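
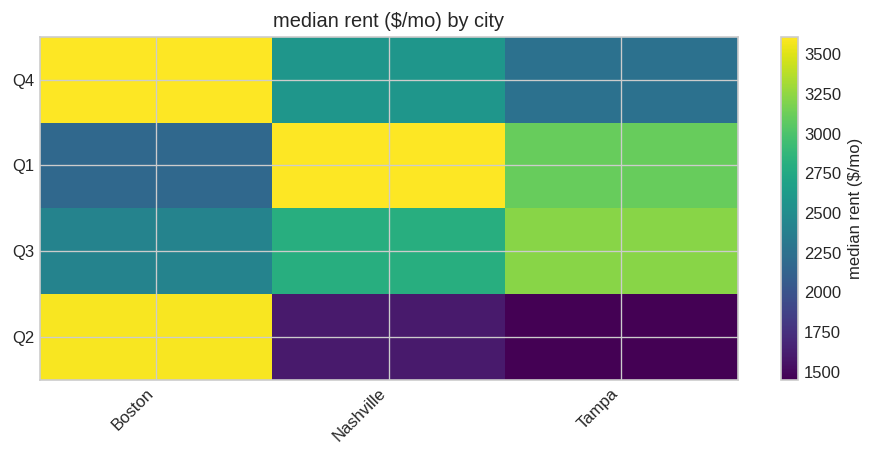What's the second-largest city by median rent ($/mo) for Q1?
Tampa

Top 3 for Q1: Nashville ≈ 3600, Tampa ≈ 3200, Boston ≈ 2200.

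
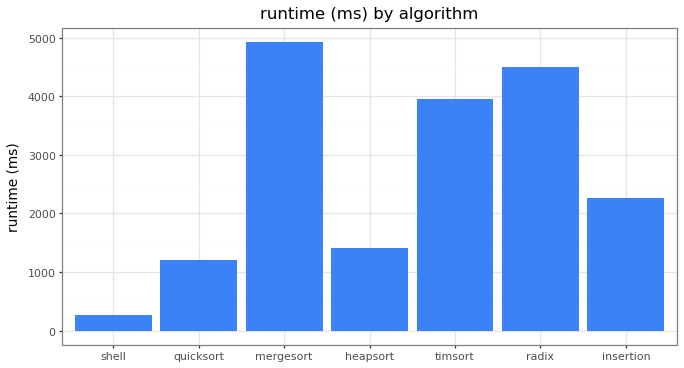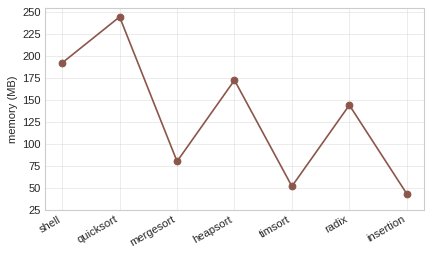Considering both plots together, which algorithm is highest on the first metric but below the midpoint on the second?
mergesort

Chart 2 median memory (MB) ≈ 150; below-median algorithms: mergesort, timsort, insertion. Among those, mergesort has the highest runtime (ms) (≈ 5000).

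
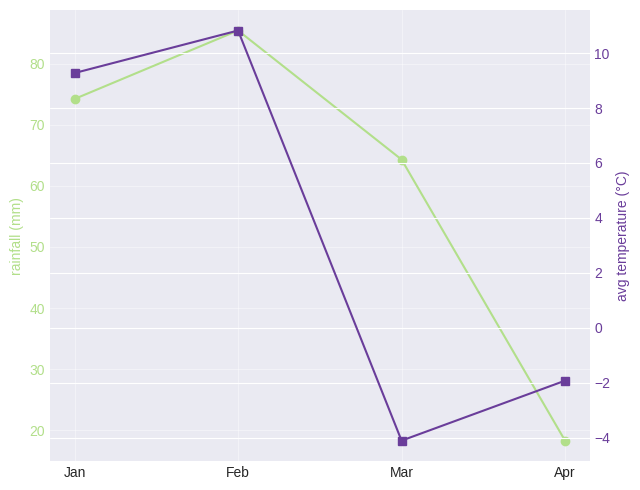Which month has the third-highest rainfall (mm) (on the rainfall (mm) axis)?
Top 4 (on the rainfall (mm) axis): Feb ≈ 90, Jan ≈ 70, Mar ≈ 60, Apr ≈ 20.

Mar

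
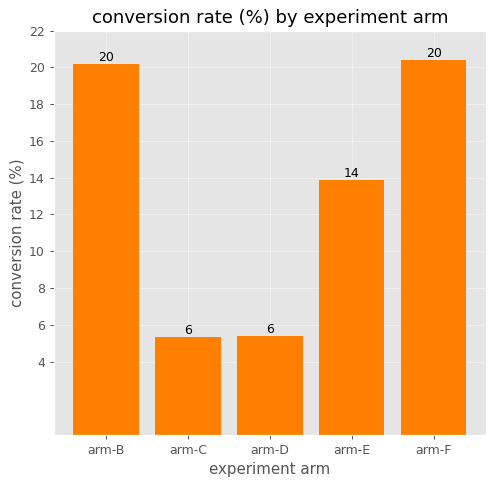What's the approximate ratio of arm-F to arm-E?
≈ 1.43×

arm-F ≈ 20, arm-E ≈ 14; 20/14 ≈ 1.43.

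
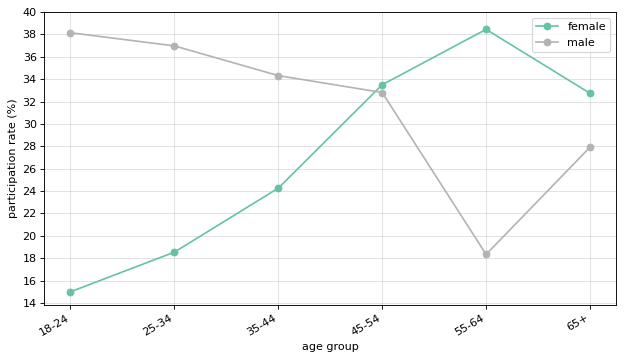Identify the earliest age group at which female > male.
35-44: female ≈ 24 vs male ≈ 34 (not yet); 45-54: female ≈ 34 vs male ≈ 32 (first crossover).

45-54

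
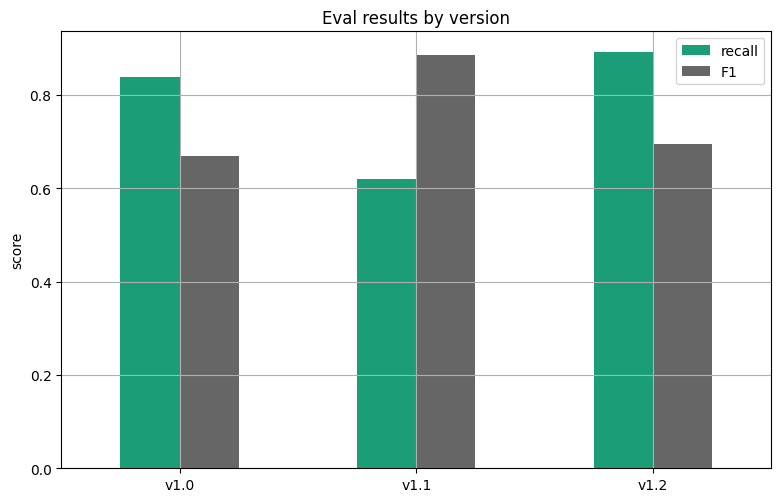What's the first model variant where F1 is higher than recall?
v1.1

v1.0: F1 ≈ 0.7 vs recall ≈ 0.8 (not yet); v1.1: F1 ≈ 0.9 vs recall ≈ 0.6 (first crossover).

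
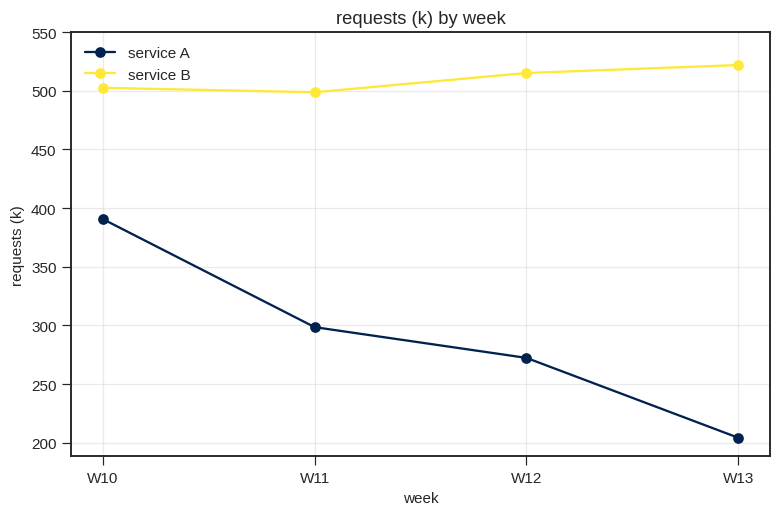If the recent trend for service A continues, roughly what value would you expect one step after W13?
Last three: 300, 250, 200 → slope ≈ -50/step → next ≈ 150.

≈ 150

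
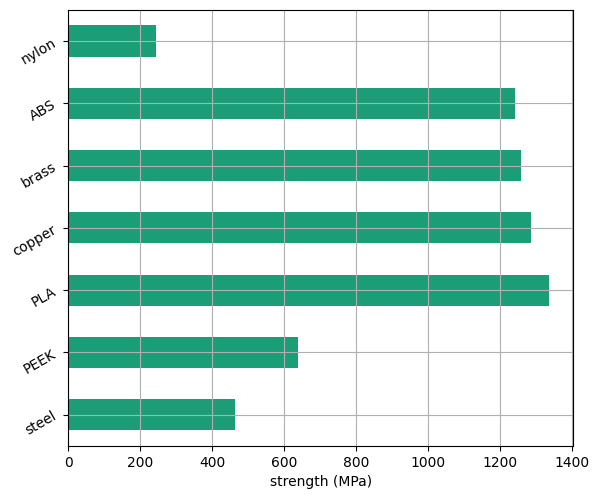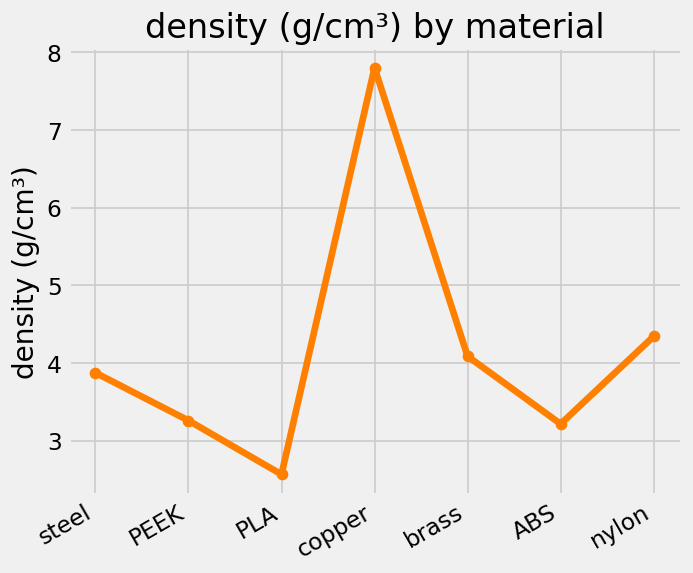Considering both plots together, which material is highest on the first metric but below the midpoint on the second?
PLA

Chart 2 median density (g/cm³) ≈ 4; below-median materials: PEEK, PLA, ABS. Among those, PLA has the highest strength (MPa) (≈ 1400).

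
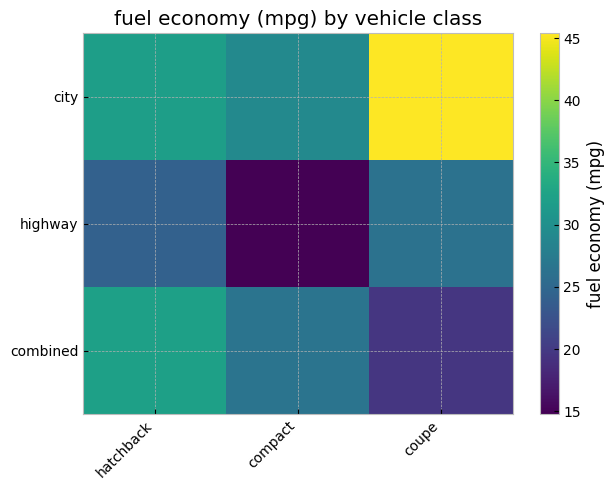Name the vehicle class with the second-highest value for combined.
compact

Top 3 for combined: hatchback ≈ 30, compact ≈ 25, coupe ≈ 20.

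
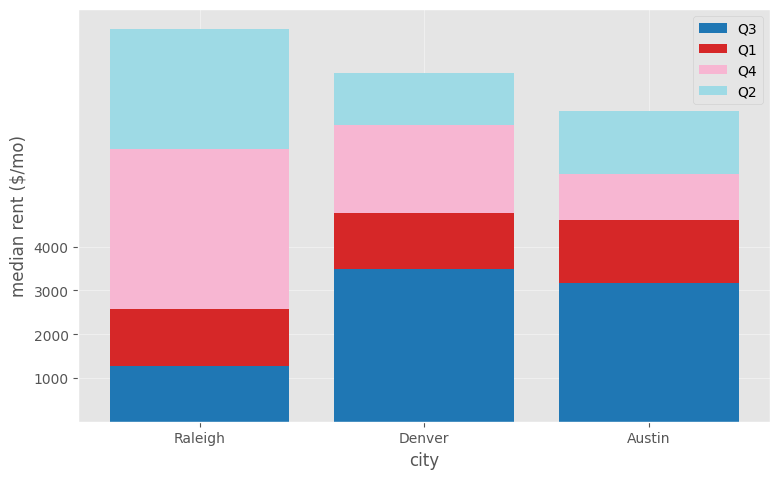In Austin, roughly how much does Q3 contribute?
Q3 top ≈ 3000, bottom ≈ 0; segment ≈ 3000.

≈ 3000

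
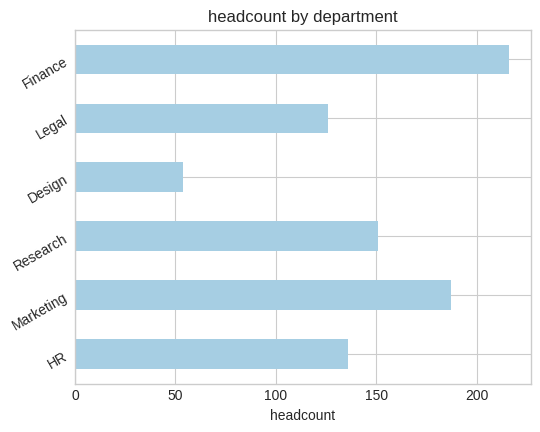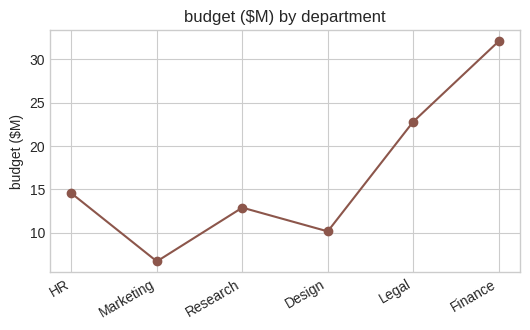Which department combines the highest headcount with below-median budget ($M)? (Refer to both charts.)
Chart 2 median budget ($M) ≈ 15; below-median departments: Marketing, Research, Design. Among those, Marketing has the highest headcount (≈ 180).

Marketing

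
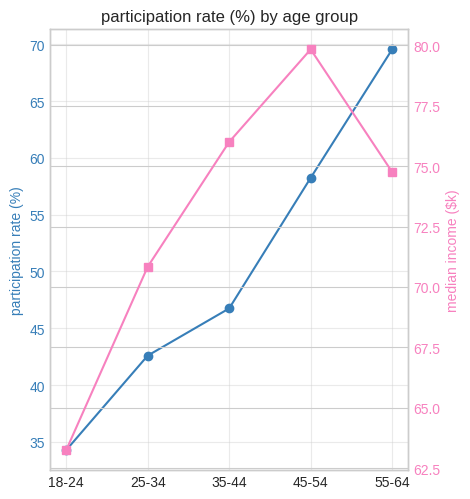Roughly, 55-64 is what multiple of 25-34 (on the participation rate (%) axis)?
≈ 1.56×

55-64 ≈ 70, 25-34 ≈ 45; 70/45 ≈ 1.56.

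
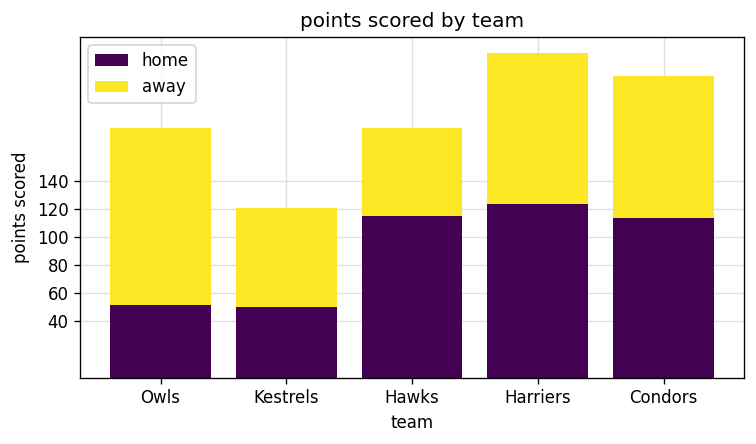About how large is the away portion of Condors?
≈ 100

away top ≈ 220, bottom ≈ 120; segment ≈ 100.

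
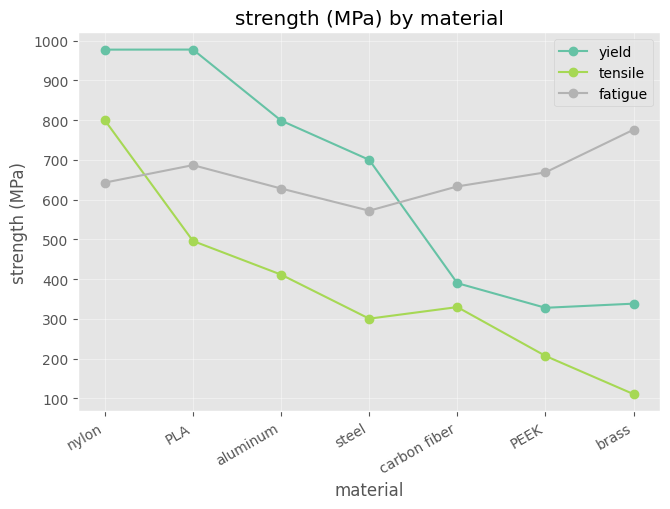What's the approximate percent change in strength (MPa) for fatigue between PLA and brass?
≈ +14.3%

PLA ≈ 700, brass ≈ 800; (800 − 700) / 700 ≈ +14.3%.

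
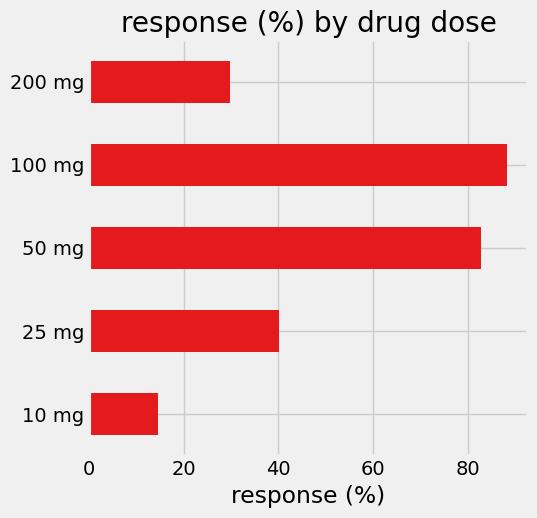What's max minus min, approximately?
≈ 80

Max 100 mg ≈ 90, min 10 mg ≈ 10; range ≈ 80.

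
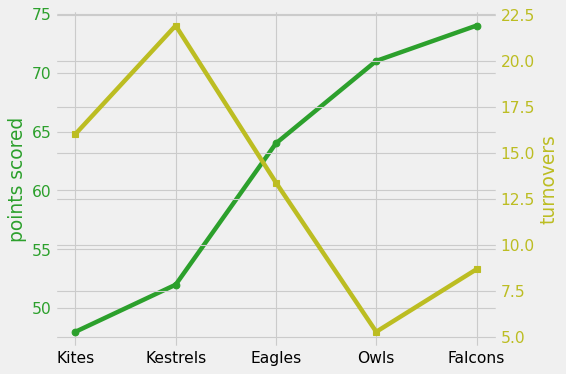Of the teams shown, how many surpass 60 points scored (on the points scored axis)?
Above 60: Eagles, Owls, Falcons.

3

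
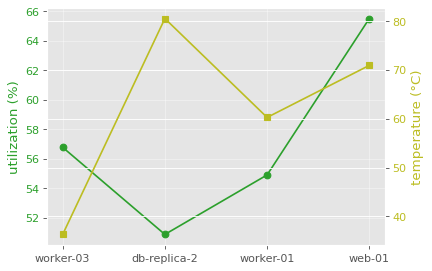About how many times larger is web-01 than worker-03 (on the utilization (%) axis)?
≈ 1.18×

web-01 ≈ 66, worker-03 ≈ 56; 66/56 ≈ 1.18.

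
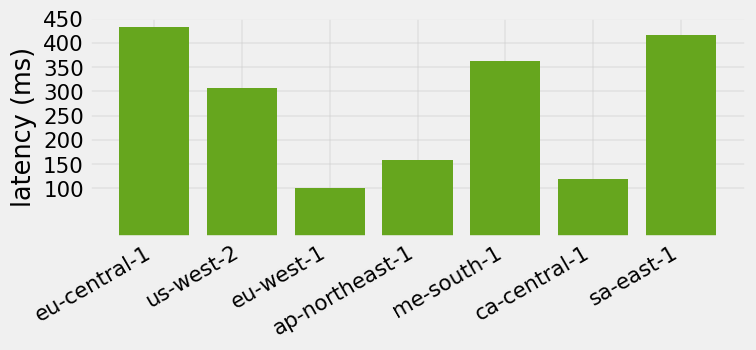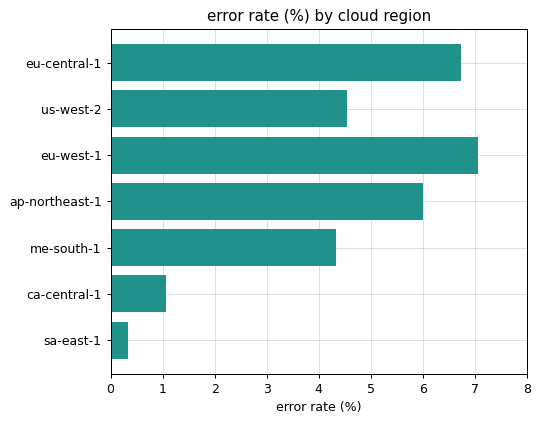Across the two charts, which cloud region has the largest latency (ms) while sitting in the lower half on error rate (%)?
sa-east-1

Chart 2 median error rate (%) ≈ 5; below-median cloud regions: me-south-1, ca-central-1, sa-east-1. Among those, sa-east-1 has the highest latency (ms) (≈ 400).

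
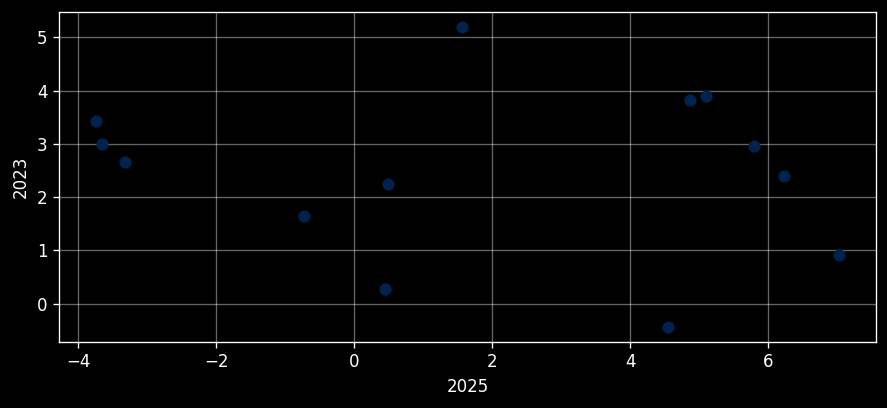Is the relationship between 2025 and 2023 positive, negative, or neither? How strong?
no clear correlation

Points are roughly uncorrelated; weak (|r| ≈ 0.1).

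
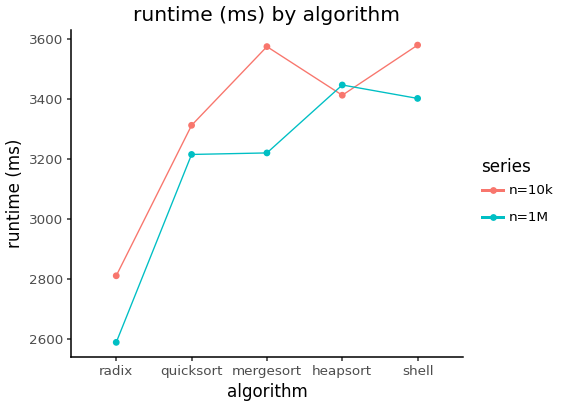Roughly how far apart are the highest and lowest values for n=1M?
Max heapsort ≈ 3400, min radix ≈ 2600; range ≈ 800.

≈ 800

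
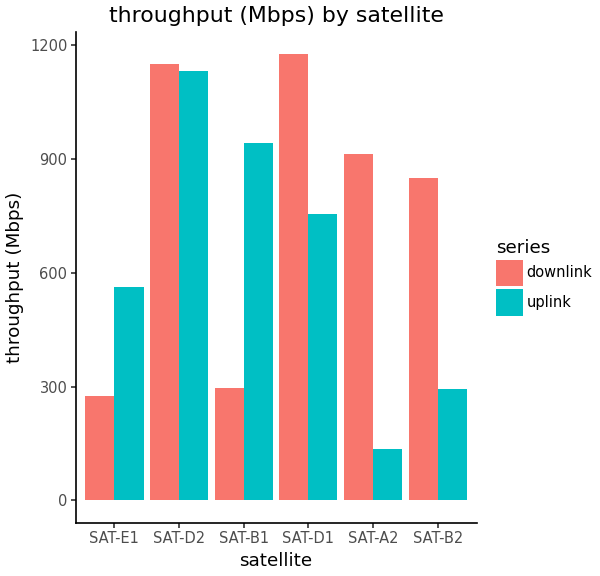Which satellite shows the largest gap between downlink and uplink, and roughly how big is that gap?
SAT-A2: downlink ≈ 900, uplink ≈ 100 → gap ≈ 800. Next-largest (SAT-B1) is only ≈ 600.

SAT-A2, ≈ 800 Mbps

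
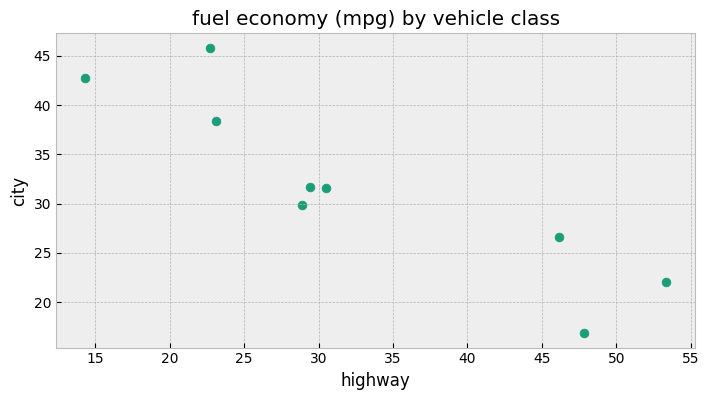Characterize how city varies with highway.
Points are negatively correlated; strong (|r| ≈ 0.9).

negative, strong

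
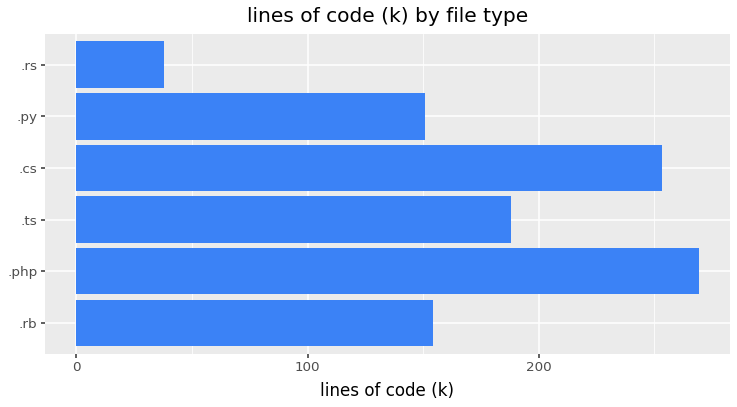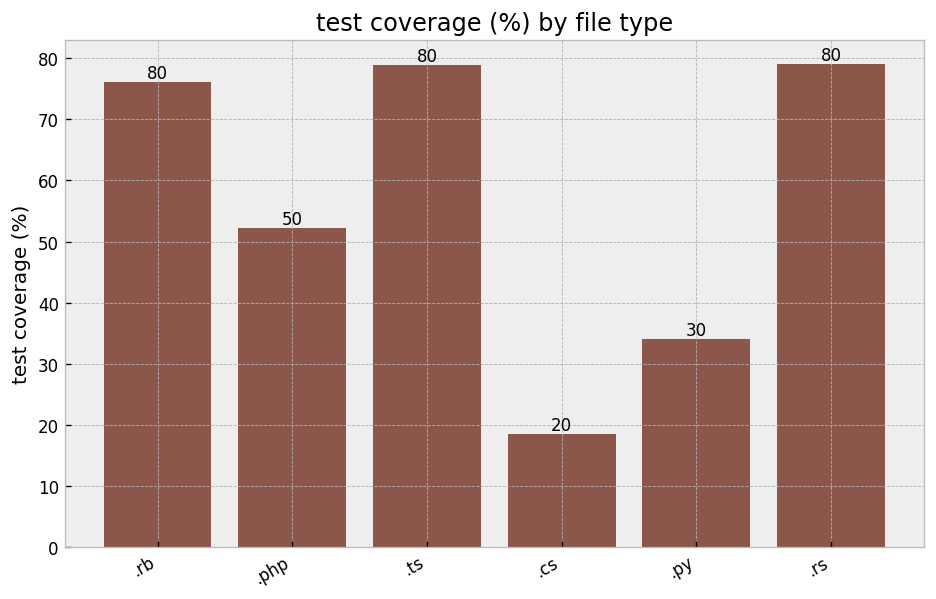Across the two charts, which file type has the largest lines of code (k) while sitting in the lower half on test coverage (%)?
Chart 2 median test coverage (%) ≈ 60; below-median file types: .php, .cs, .py. Among those, .php has the highest lines of code (k) (≈ 275).

.php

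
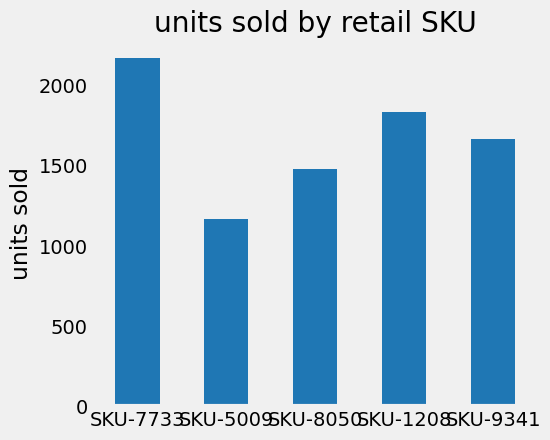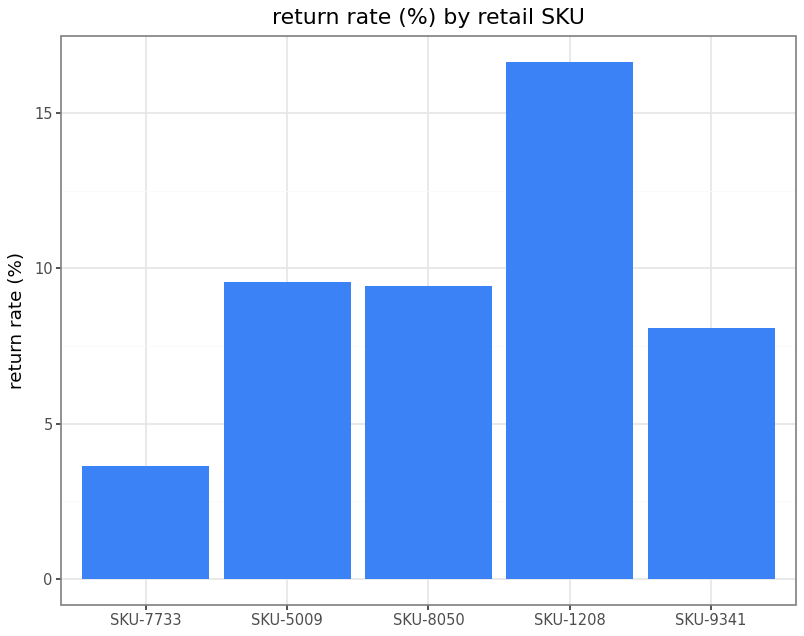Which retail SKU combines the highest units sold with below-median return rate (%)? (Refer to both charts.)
Chart 2 median return rate (%) ≈ 10; below-median retail SKUs: SKU-7733, SKU-9341. Among those, SKU-7733 has the highest units sold (≈ 2200).

SKU-7733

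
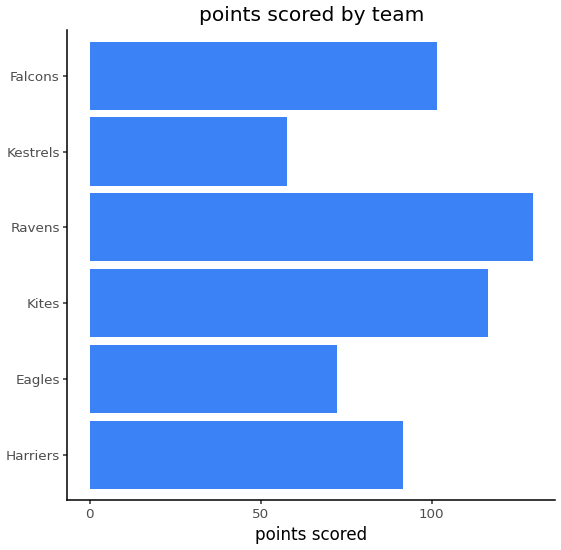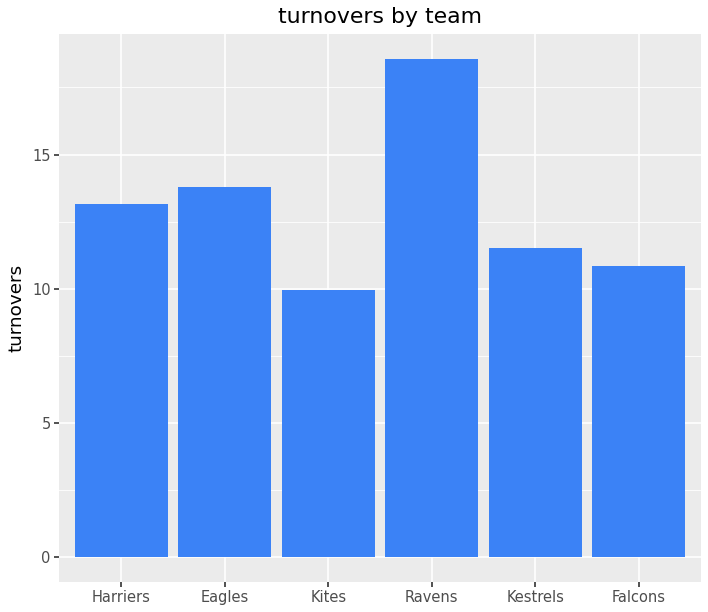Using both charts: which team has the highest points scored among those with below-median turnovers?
Kites

Chart 2 median turnovers ≈ 12; below-median teams: Kites, Kestrels, Falcons. Among those, Kites has the highest points scored (≈ 120).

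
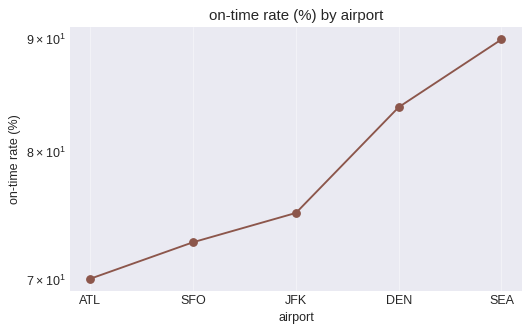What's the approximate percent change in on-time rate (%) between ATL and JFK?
≈ +8.6%

ATL ≈ 70, JFK ≈ 76; (76 − 70) / 70 ≈ +8.6%.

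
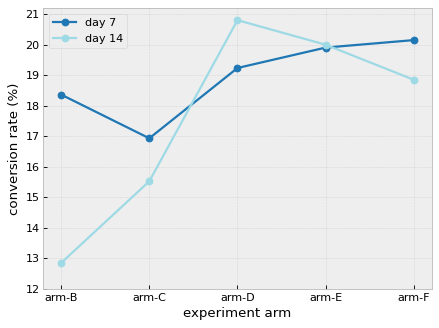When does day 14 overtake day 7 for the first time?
arm-C: day 14 ≈ 16 vs day 7 ≈ 17 (not yet); arm-D: day 14 ≈ 21 vs day 7 ≈ 19 (first crossover).

arm-D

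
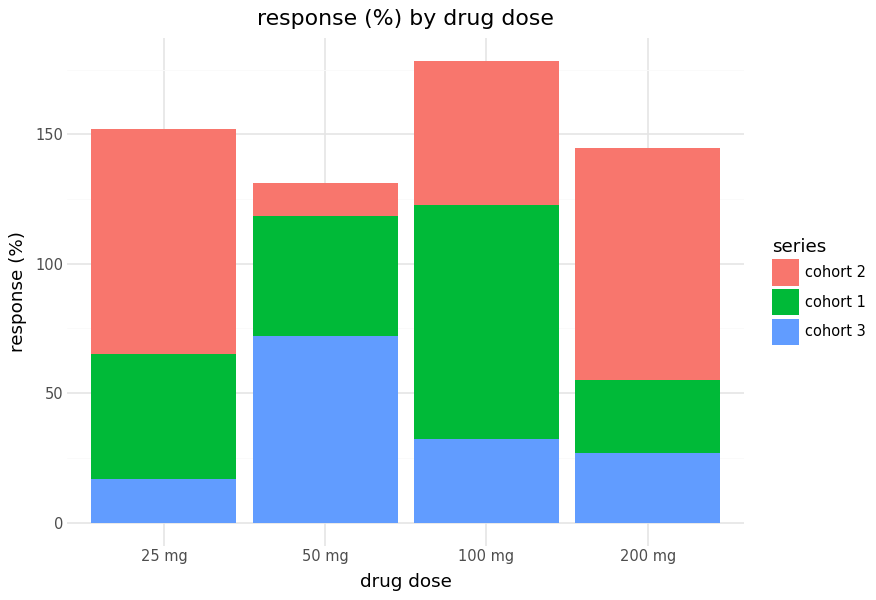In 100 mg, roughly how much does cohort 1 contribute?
cohort 1 top ≈ 120, bottom ≈ 40; segment ≈ 80.

≈ 80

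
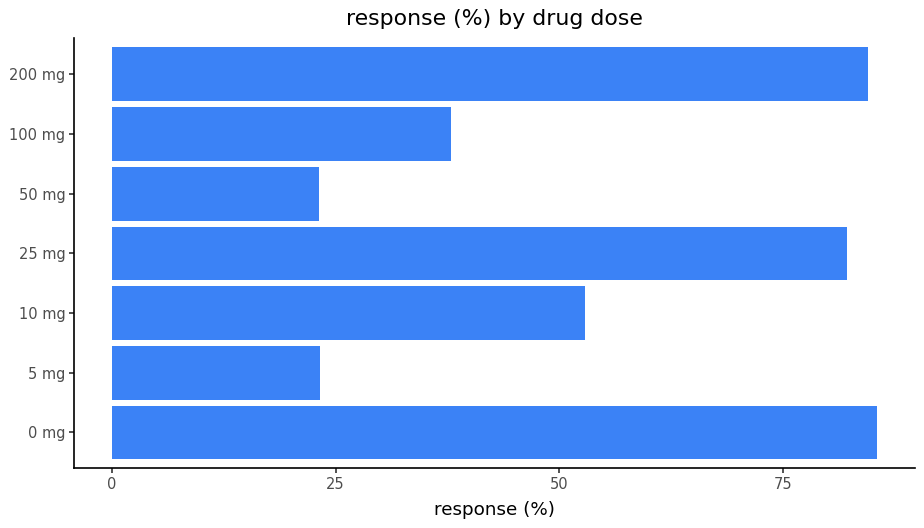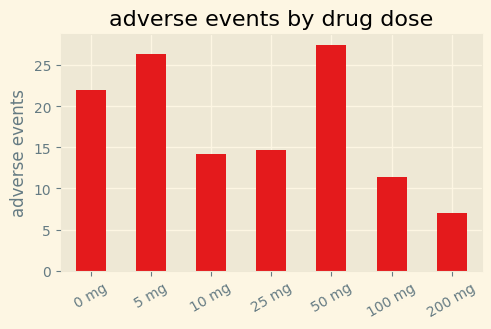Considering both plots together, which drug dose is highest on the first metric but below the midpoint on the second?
Chart 2 median adverse events ≈ 15; below-median drug doses: 10 mg, 100 mg, 200 mg. Among those, 200 mg has the highest response (%) (≈ 80).

200 mg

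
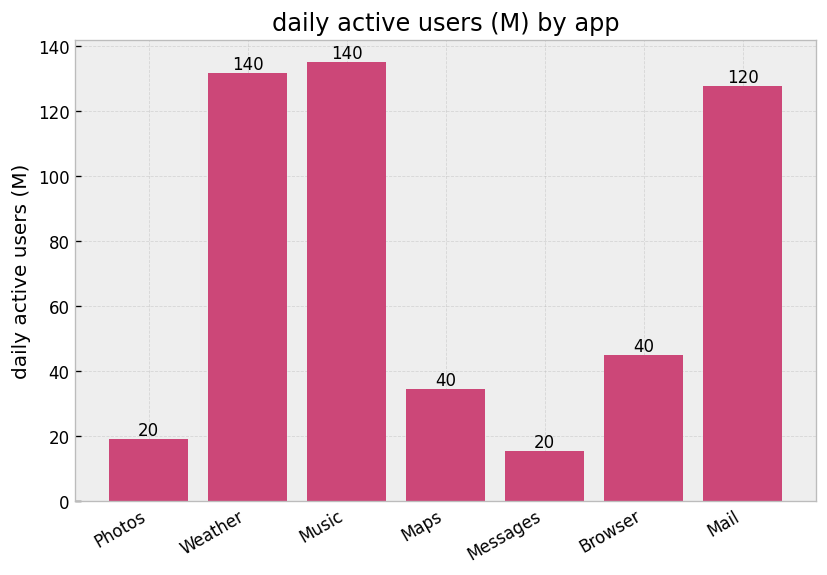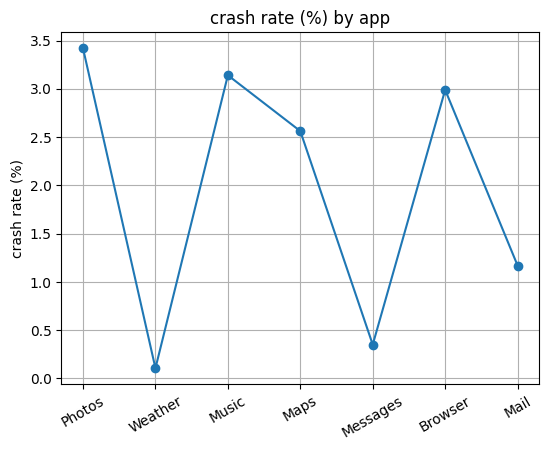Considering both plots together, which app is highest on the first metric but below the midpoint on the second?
Weather

Chart 2 median crash rate (%) ≈ 2.5; below-median apps: Weather, Messages, Mail. Among those, Weather has the highest daily active users (M) (≈ 140).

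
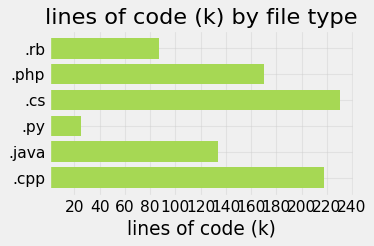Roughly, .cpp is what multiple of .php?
≈ 1.22×

.cpp ≈ 220, .php ≈ 180; 220/180 ≈ 1.22.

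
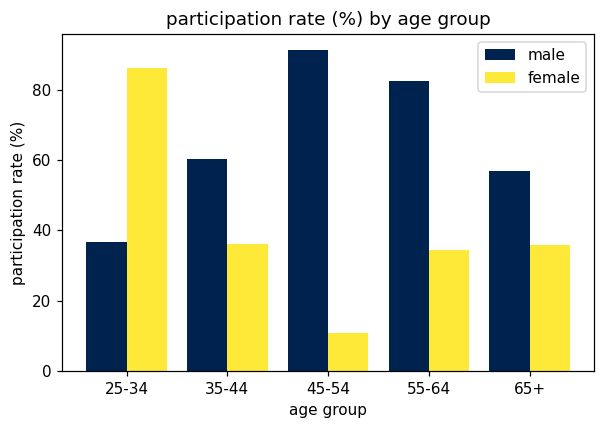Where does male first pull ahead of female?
25-34: male ≈ 40 vs female ≈ 90 (not yet); 35-44: male ≈ 60 vs female ≈ 40 (first crossover).

35-44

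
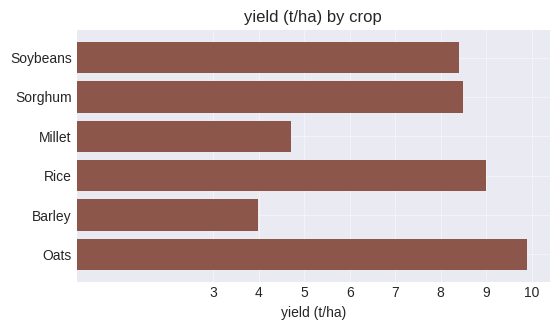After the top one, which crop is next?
Rice

Top 3: Oats ≈ 10, Rice ≈ 9, Sorghum ≈ 8.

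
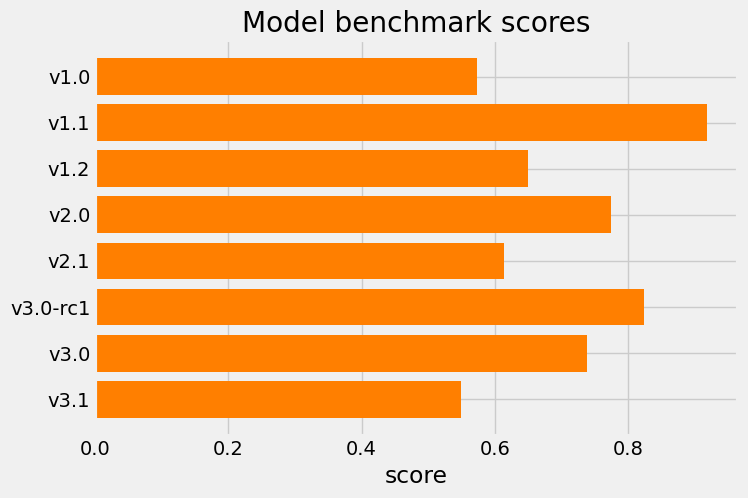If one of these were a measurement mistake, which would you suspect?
v1.1 ≈ 0.9; the rest sit between ≈ 0.6 and ≈ 0.8.

v1.1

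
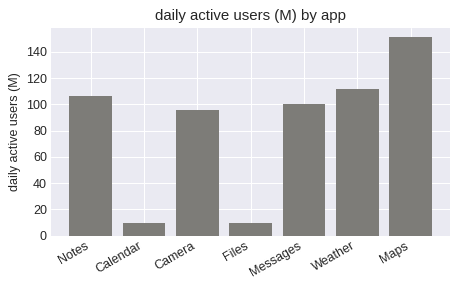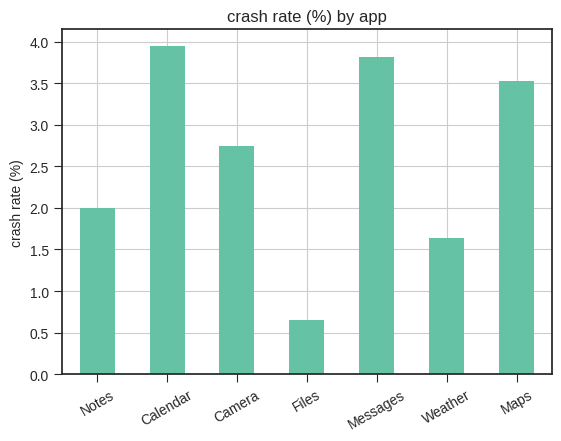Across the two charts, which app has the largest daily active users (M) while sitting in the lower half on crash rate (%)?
Chart 2 median crash rate (%) ≈ 2.5; below-median apps: Notes, Files, Weather. Among those, Weather has the highest daily active users (M) (≈ 120).

Weather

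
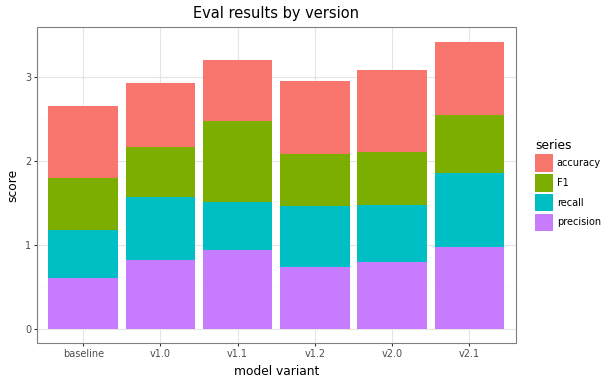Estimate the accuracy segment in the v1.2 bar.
≈ 1.0

accuracy top ≈ 3.0, bottom ≈ 2.0; segment ≈ 1.0.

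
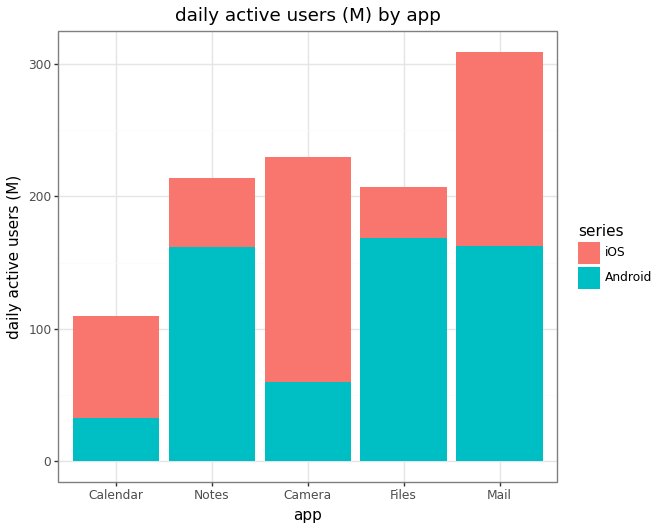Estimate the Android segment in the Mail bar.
Android top ≈ 150, bottom ≈ 0; segment ≈ 150.

≈ 150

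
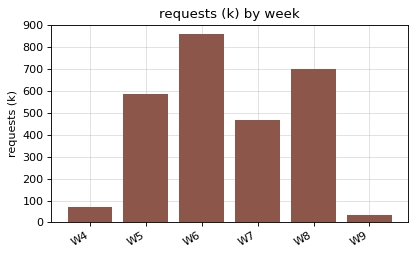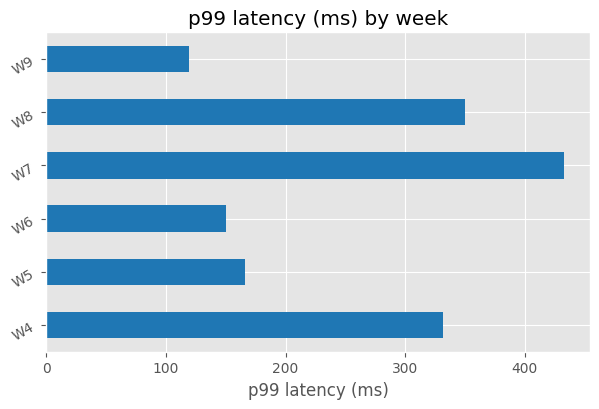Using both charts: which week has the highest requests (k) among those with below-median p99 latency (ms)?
Chart 2 median p99 latency (ms) ≈ 250; below-median weeks: W5, W6, W9. Among those, W6 has the highest requests (k) (≈ 900).

W6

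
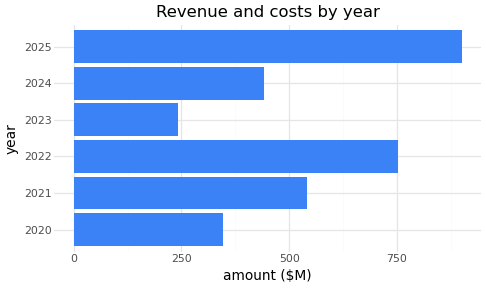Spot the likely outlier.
2025

2025 ≈ 900; the rest sit between ≈ 200 and ≈ 800.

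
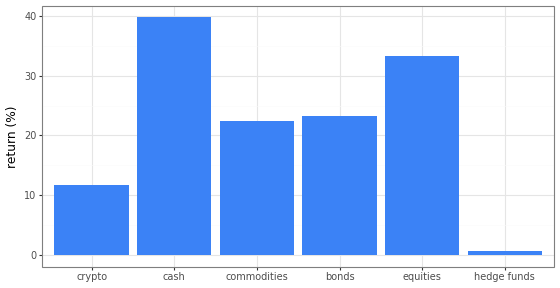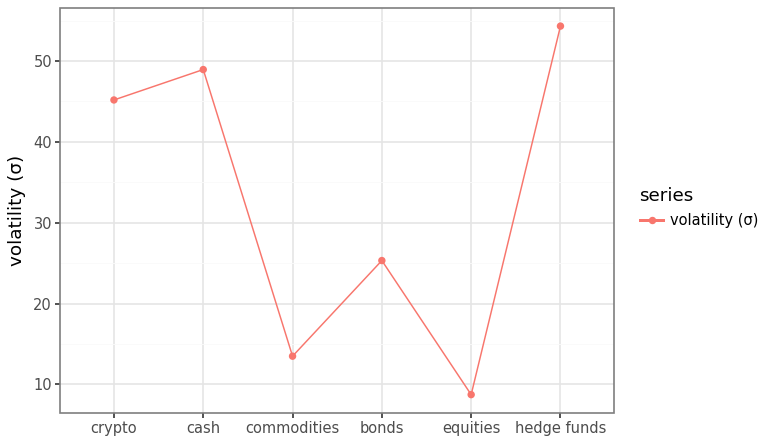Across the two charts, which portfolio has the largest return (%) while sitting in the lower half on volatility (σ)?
Chart 2 median volatility (σ) ≈ 35; below-median portfolios: commodities, bonds, equities. Among those, equities has the highest return (%) (≈ 35).

equities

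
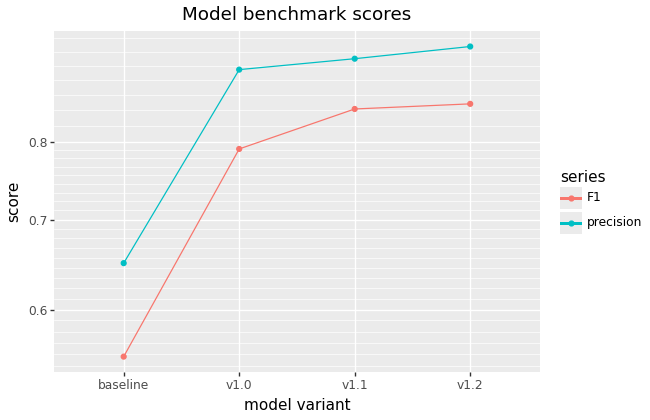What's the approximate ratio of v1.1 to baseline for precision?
v1.1 ≈ 0.90, baseline ≈ 0.65; 0.90/0.65 ≈ 1.38.

≈ 1.38×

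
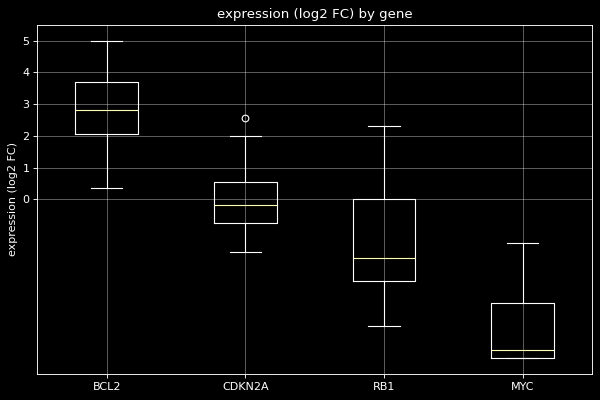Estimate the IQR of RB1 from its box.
Q3 ≈ 0, Q1 ≈ -3; IQR ≈ 3.

≈ 3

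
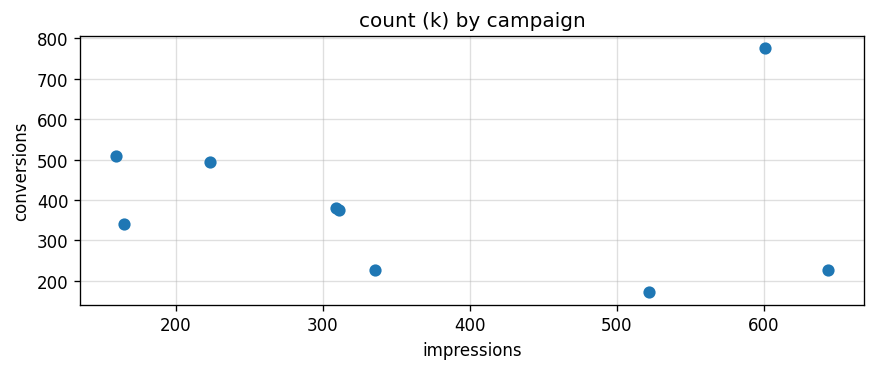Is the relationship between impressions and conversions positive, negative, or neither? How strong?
no clear correlation

Points are roughly uncorrelated; weak (|r| ≈ 0.0).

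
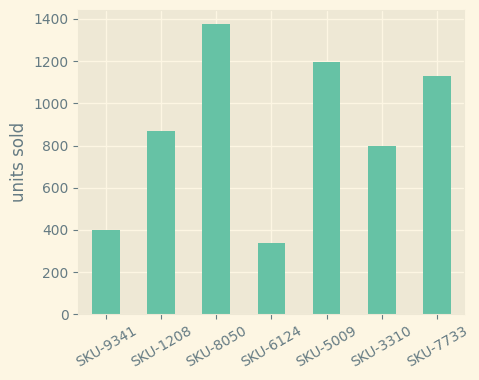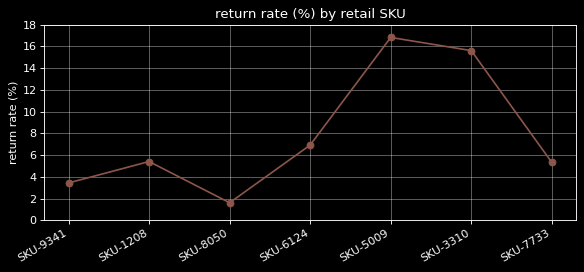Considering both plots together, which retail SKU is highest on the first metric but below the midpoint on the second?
Chart 2 median return rate (%) ≈ 6; below-median retail SKUs: SKU-9341, SKU-8050, SKU-7733. Among those, SKU-8050 has the highest units sold (≈ 1400).

SKU-8050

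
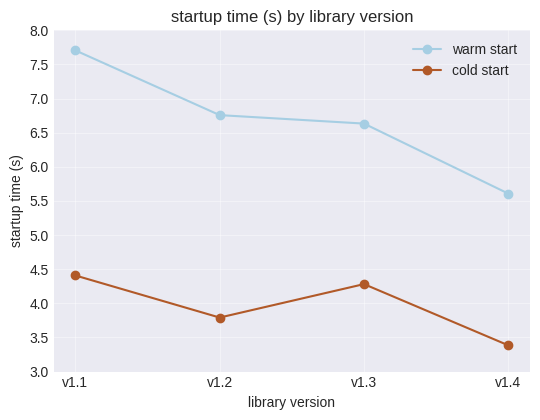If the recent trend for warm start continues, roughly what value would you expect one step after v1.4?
≈ 4.75

Last three: 7.0, 6.5, 5.5 → slope ≈ -0.75/step → next ≈ 4.75.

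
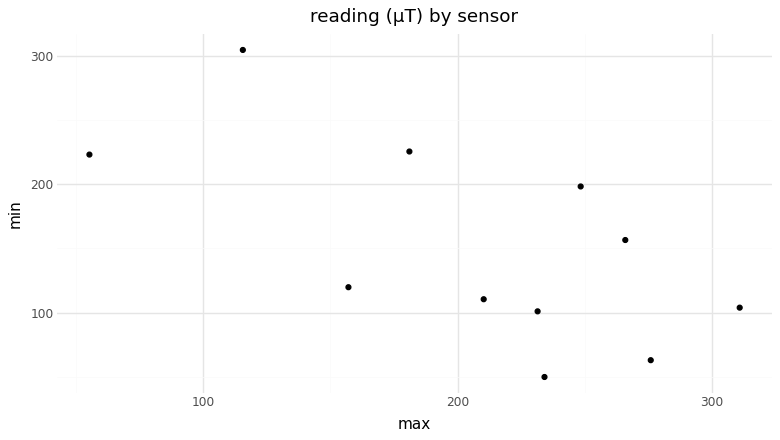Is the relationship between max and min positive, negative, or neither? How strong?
Points are negatively correlated; moderate (|r| ≈ 0.6).

negative, moderate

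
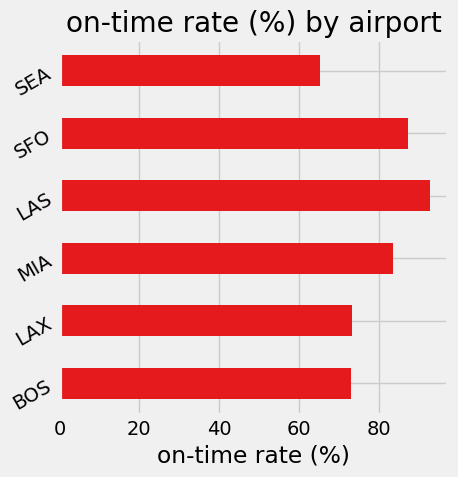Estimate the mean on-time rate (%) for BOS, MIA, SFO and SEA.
≈ 78

(70 + 80 + 90 + 70) / 4 ≈ 78.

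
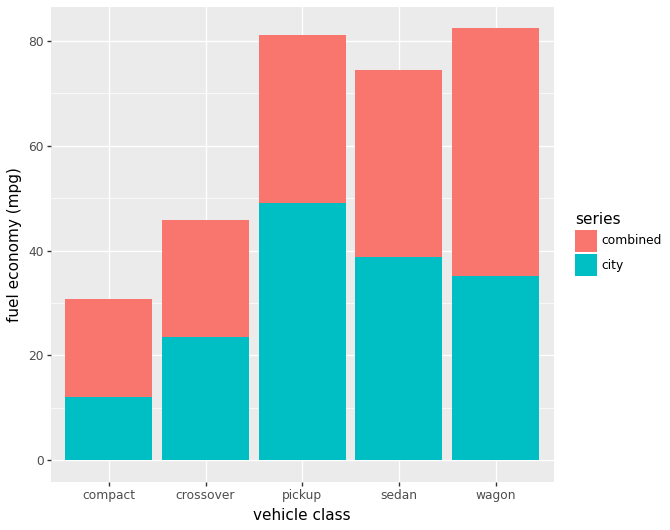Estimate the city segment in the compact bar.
city top ≈ 10, bottom ≈ 0; segment ≈ 10.

≈ 10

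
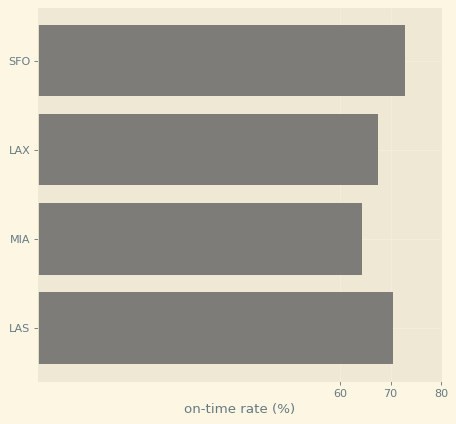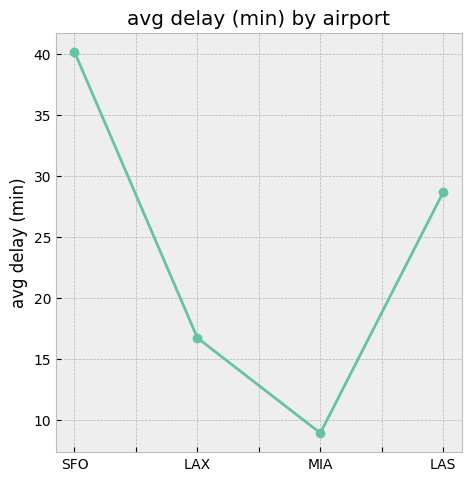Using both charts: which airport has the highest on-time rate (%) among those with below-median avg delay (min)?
Chart 2 median avg delay (min) ≈ 25; below-median airports: LAX, MIA. Among those, LAX has the highest on-time rate (%) (≈ 70).

LAX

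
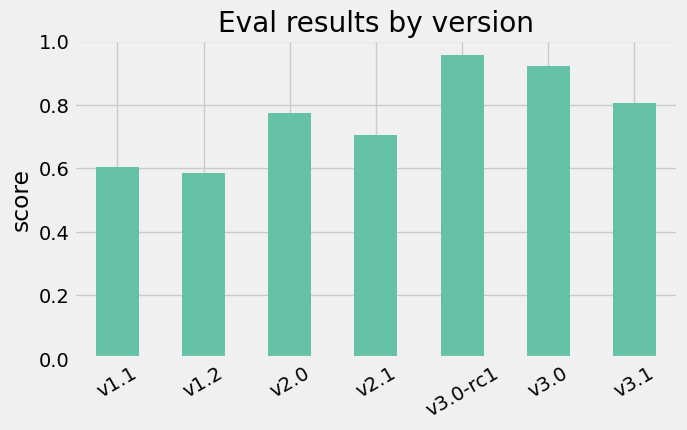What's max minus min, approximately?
Max v3.0-rc1 ≈ 1.0, min v1.2 ≈ 0.6; range ≈ 0.4.

≈ 0.4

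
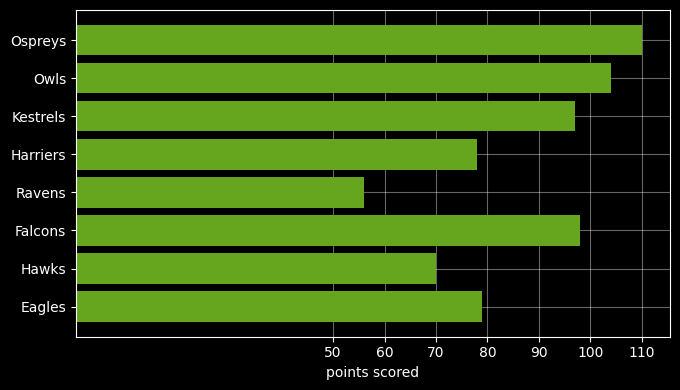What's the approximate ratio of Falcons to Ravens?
Falcons ≈ 100, Ravens ≈ 60; 100/60 ≈ 1.67.

≈ 1.67×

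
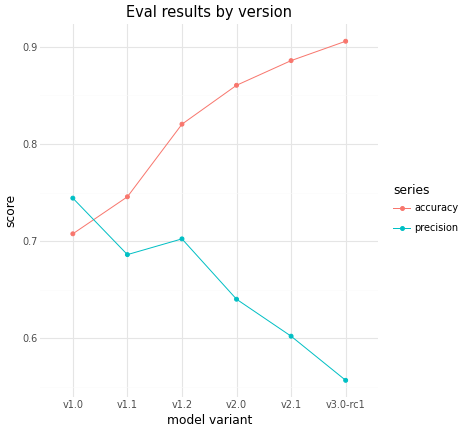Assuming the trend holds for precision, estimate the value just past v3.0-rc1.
Last three: 0.65, 0.60, 0.55 → slope ≈ -0.05/step → next ≈ 0.5.

≈ 0.5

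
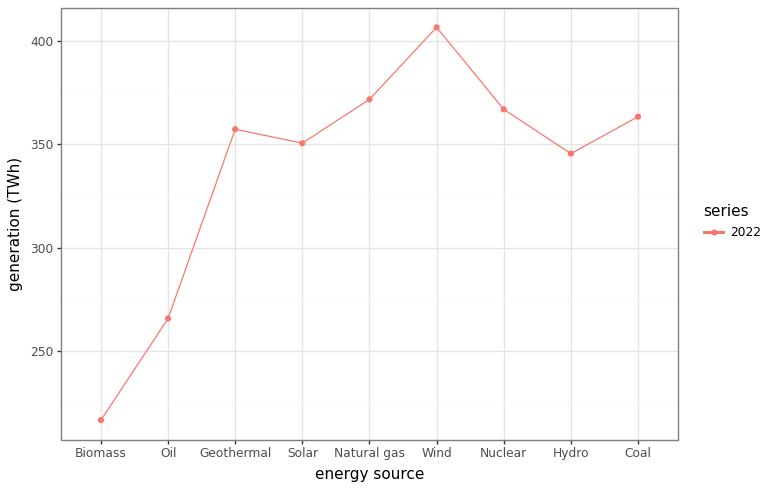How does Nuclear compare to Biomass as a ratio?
Nuclear ≈ 360, Biomass ≈ 220; 360/220 ≈ 1.64.

≈ 1.64×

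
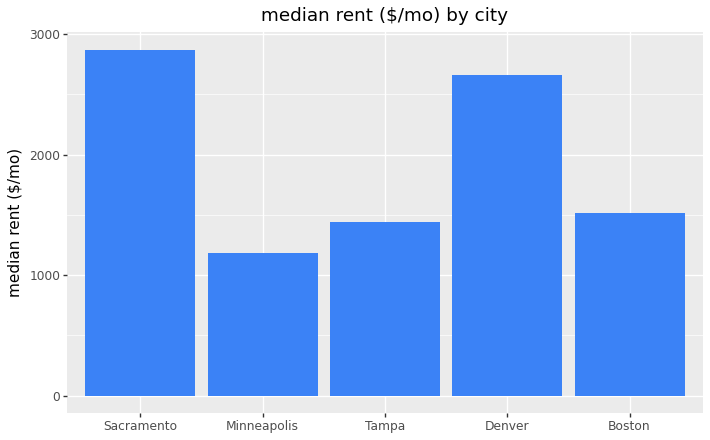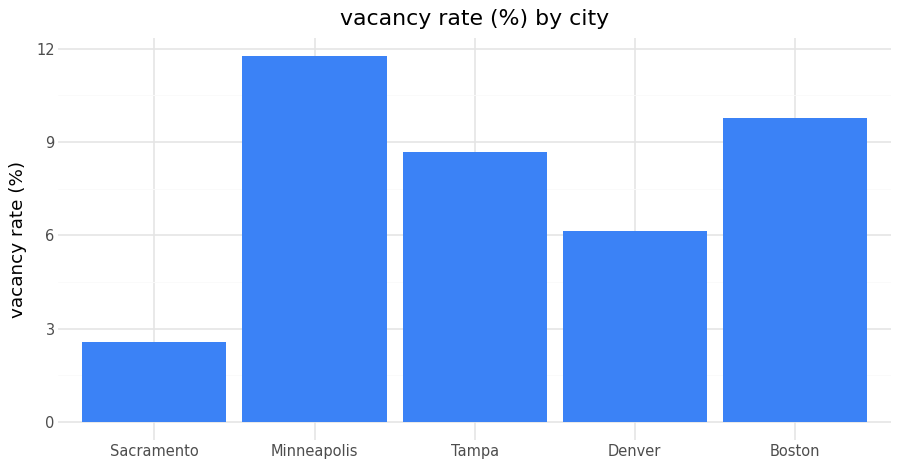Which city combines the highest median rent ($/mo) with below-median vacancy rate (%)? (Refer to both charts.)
Sacramento

Chart 2 median vacancy rate (%) ≈ 8; below-median cities: Sacramento, Denver. Among those, Sacramento has the highest median rent ($/mo) (≈ 3000).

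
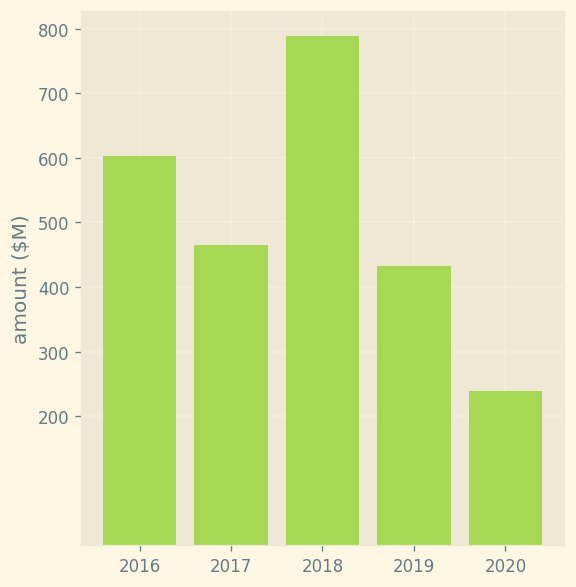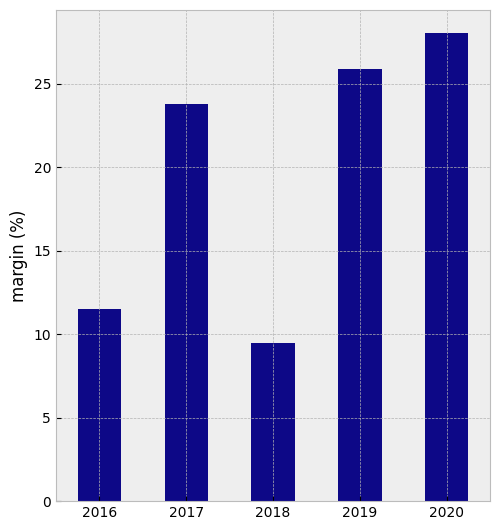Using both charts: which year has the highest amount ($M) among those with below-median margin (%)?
Chart 2 median margin (%) ≈ 25; below-median years: 2016, 2018. Among those, 2018 has the highest amount ($M) (≈ 800).

2018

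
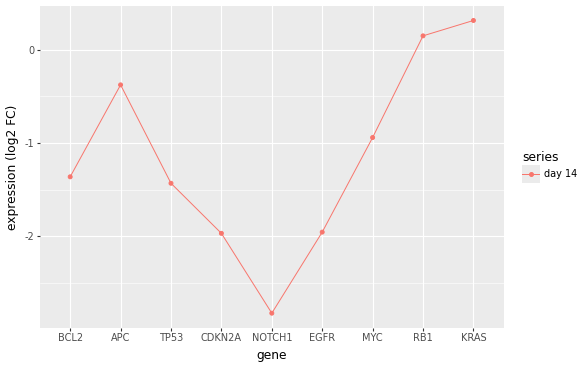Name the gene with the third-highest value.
Top 4: KRAS ≈ 0.5, RB1 ≈ 0.0, APC ≈ -0.5, MYC ≈ -1.0.

APC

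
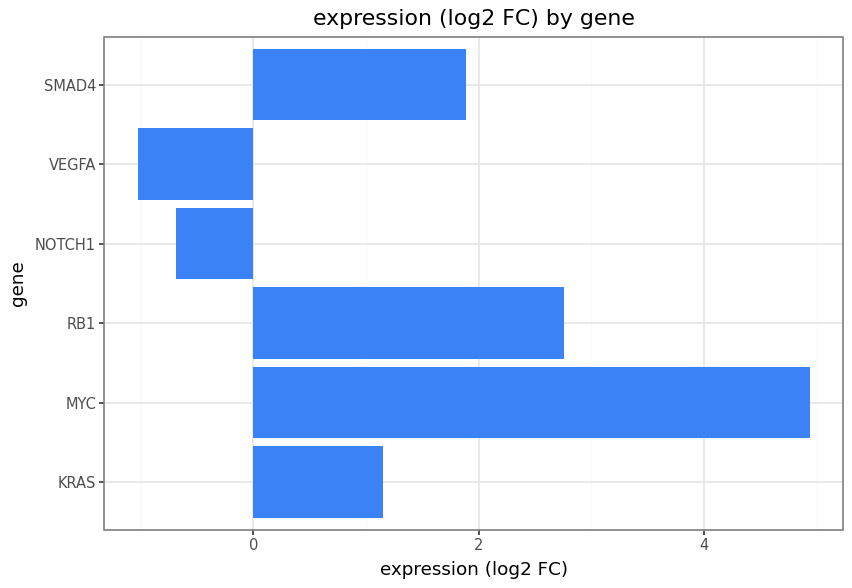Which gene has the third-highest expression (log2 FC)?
SMAD4

Top 4: MYC ≈ 5.0, RB1 ≈ 3.0, SMAD4 ≈ 2.0, KRAS ≈ 1.0.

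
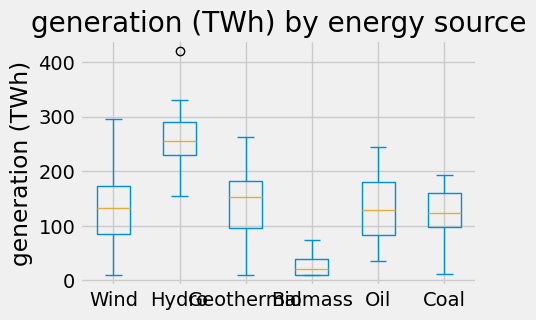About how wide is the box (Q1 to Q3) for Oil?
Q3 ≈ 180, Q1 ≈ 80; IQR ≈ 100.

≈ 100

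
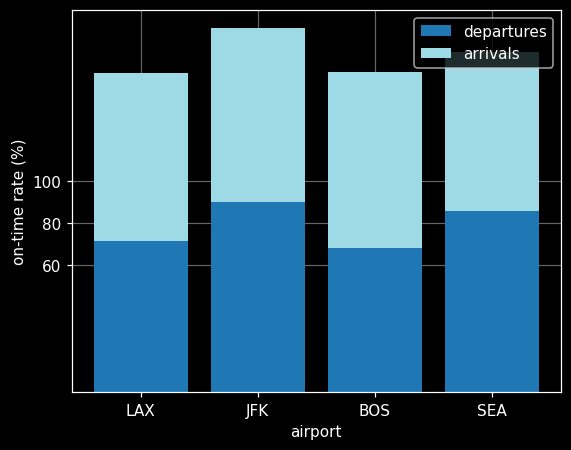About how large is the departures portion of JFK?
≈ 80

departures top ≈ 80, bottom ≈ 0; segment ≈ 80.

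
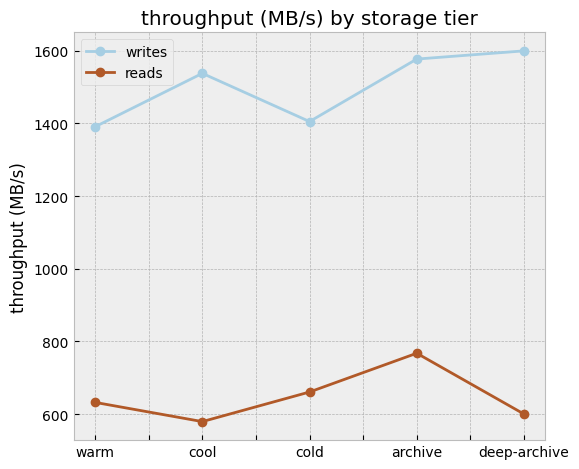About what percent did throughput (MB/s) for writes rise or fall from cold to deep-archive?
≈ +14.3%

cold ≈ 1400, deep-archive ≈ 1600; (1600 − 1400) / 1400 ≈ +14.3%.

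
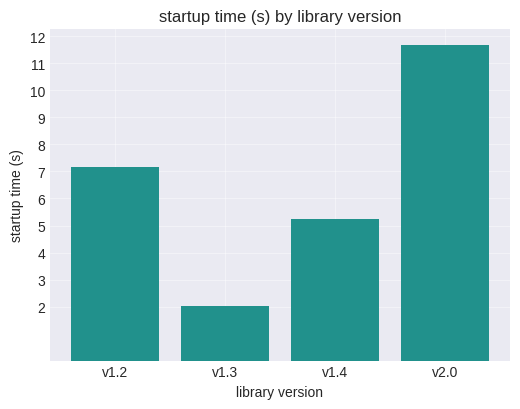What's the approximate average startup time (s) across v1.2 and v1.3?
(7 + 2) / 2 ≈ 4.

≈ 4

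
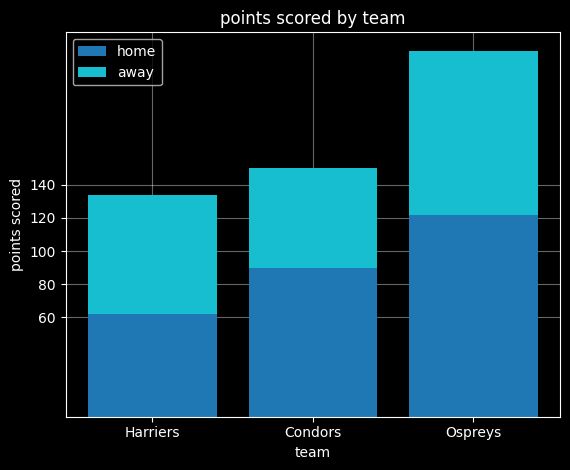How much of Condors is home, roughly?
≈ 80

home top ≈ 80, bottom ≈ 0; segment ≈ 80.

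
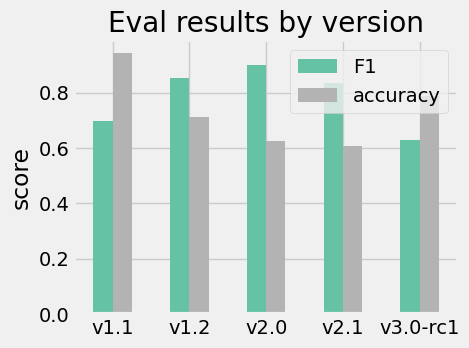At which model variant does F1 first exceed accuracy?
v1.2

v1.1: F1 ≈ 0.7 vs accuracy ≈ 0.9 (not yet); v1.2: F1 ≈ 0.9 vs accuracy ≈ 0.7 (first crossover).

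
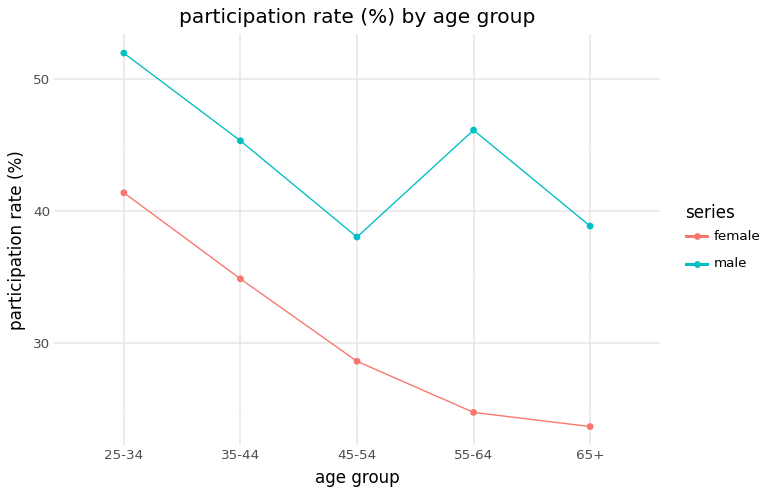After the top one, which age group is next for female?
35-44

Top 3 for female: 25-34 ≈ 40, 35-44 ≈ 35, 45-54 ≈ 30.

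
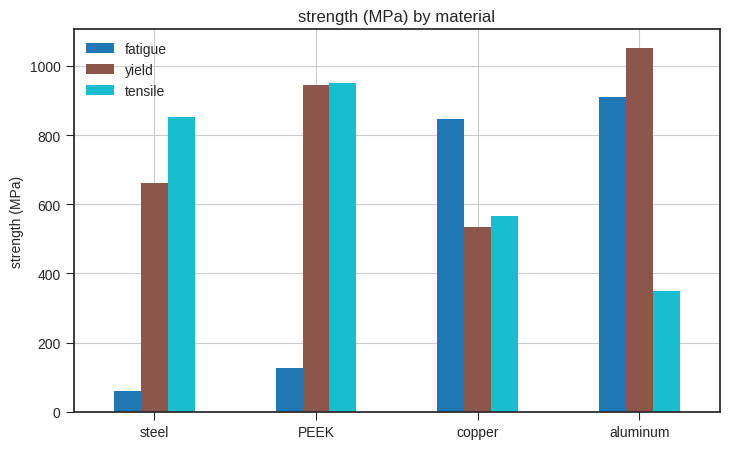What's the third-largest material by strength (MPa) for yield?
Top 4 for yield: aluminum ≈ 1100, PEEK ≈ 900, steel ≈ 700, copper ≈ 500.

steel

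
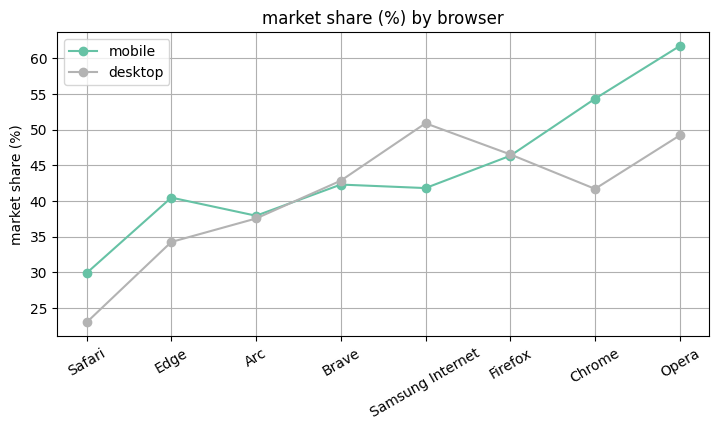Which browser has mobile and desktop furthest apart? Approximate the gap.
Chrome, ≈ 15 %

Chrome: mobile ≈ 55, desktop ≈ 40 → gap ≈ 15. Next-largest (Opera) is only ≈ 10.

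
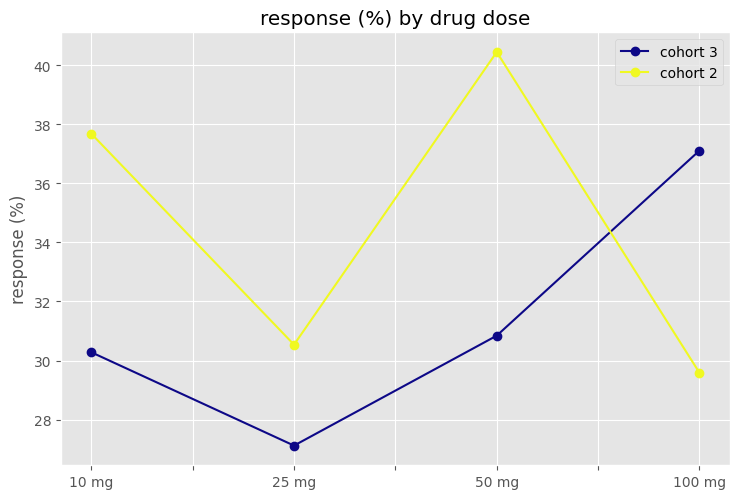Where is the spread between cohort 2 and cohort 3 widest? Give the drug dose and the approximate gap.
50 mg, ≈ 10 %

50 mg: cohort 2 ≈ 40, cohort 3 ≈ 30 → gap ≈ 10. Next-largest (100 mg) is only ≈ 8.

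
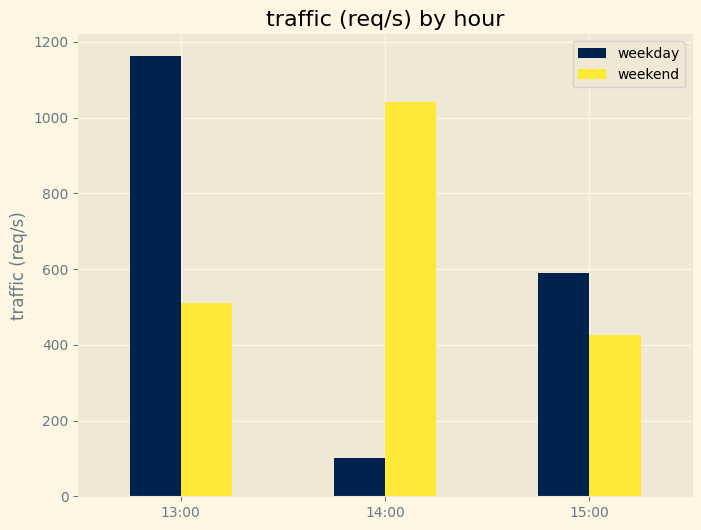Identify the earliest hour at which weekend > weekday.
14:00

13:00: weekend ≈ 500 vs weekday ≈ 1200 (not yet); 14:00: weekend ≈ 1000 vs weekday ≈ 100 (first crossover).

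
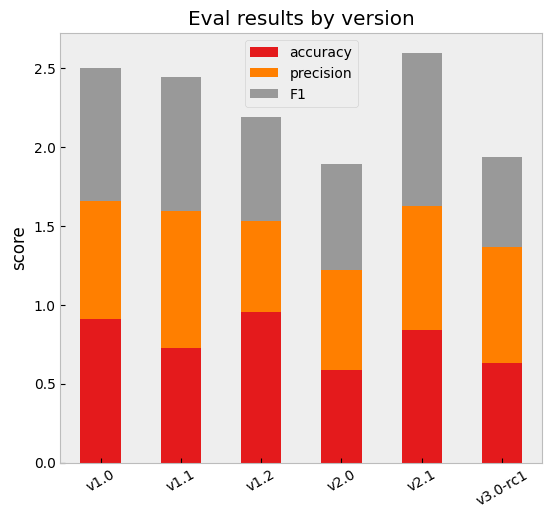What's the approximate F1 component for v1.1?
≈ 1.0

F1 top ≈ 2.5, bottom ≈ 1.5; segment ≈ 1.0.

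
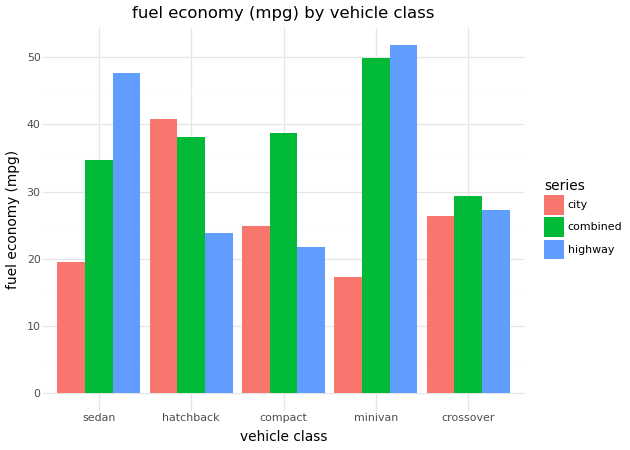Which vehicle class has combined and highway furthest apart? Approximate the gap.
compact: combined ≈ 40, highway ≈ 20 → gap ≈ 20. Next-largest (hatchback) is only ≈ 15.

compact, ≈ 20 mpg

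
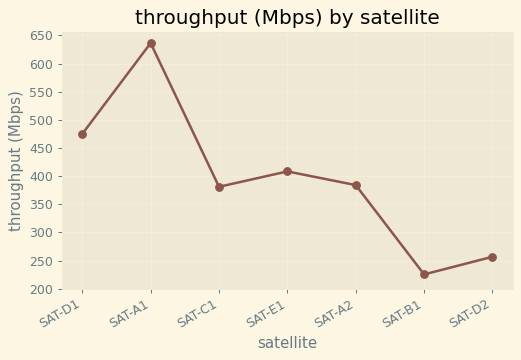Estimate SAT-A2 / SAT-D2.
≈ 1.6×

SAT-A2 ≈ 400, SAT-D2 ≈ 250; 400/250 ≈ 1.6.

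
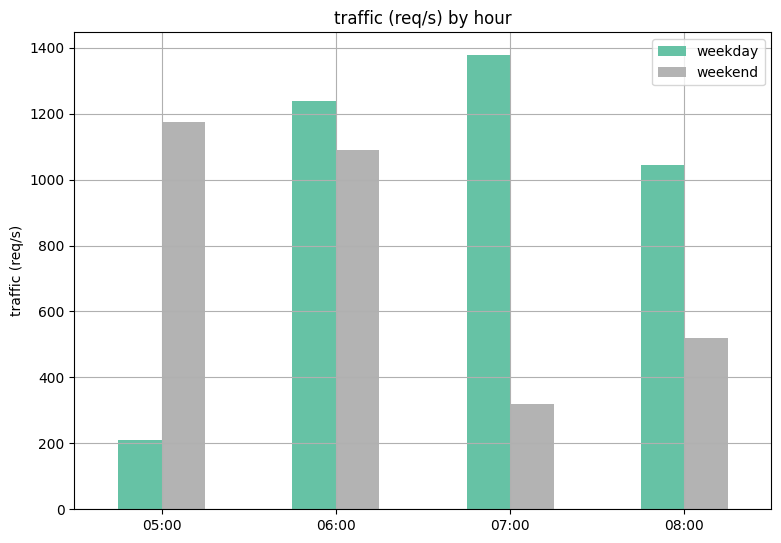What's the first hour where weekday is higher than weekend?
06:00

05:00: weekday ≈ 200 vs weekend ≈ 1200 (not yet); 06:00: weekday ≈ 1200 vs weekend ≈ 1000 (first crossover).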